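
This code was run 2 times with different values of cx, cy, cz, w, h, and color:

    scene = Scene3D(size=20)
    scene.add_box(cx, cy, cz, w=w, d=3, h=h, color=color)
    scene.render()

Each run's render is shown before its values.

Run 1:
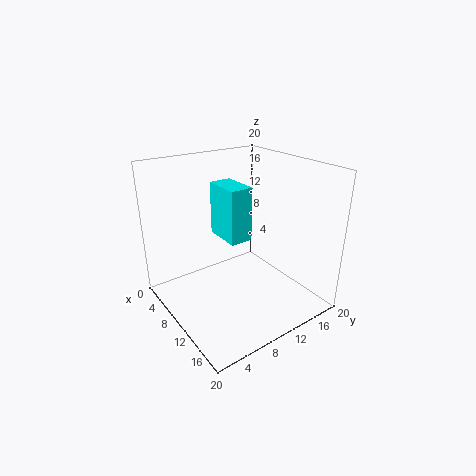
cx = 8, cy = 7, cz = 11, w = 5, h = 7, color = 'cyan'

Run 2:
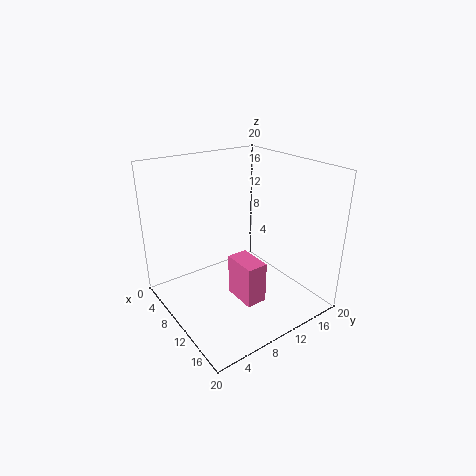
cx = 9, cy = 9, cz = 1, w = 5, h = 6, color = 'hotpink'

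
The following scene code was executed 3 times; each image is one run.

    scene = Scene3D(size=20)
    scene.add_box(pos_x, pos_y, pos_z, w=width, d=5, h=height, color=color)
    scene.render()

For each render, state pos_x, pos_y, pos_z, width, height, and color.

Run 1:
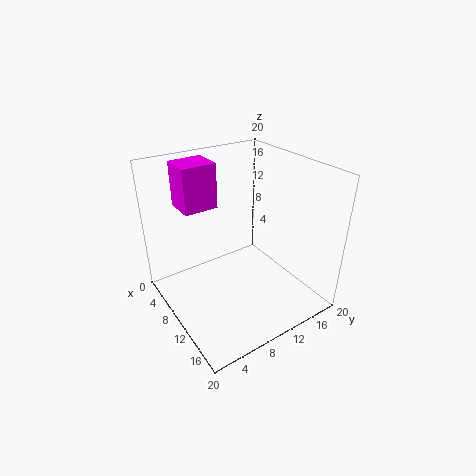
pos_x = 1
pos_y = 4.5
pos_z = 13
width = 4.5
height = 6.5
color = 'magenta'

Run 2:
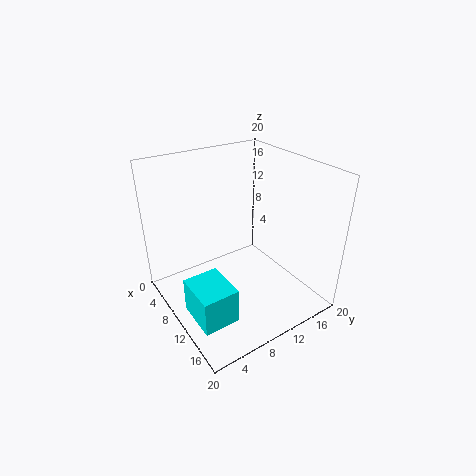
pos_x = 9.5
pos_y = 1.5
pos_z = 1
width = 6
height = 5
color = 'cyan'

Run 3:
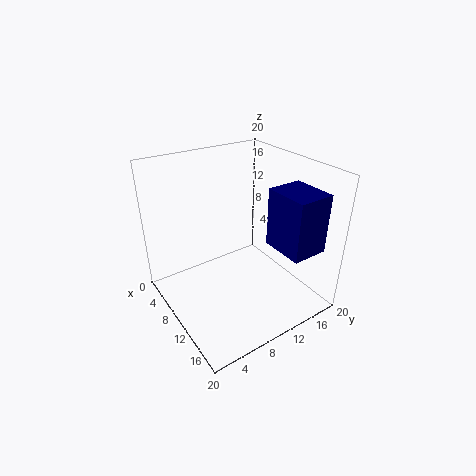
pos_x = 12.5
pos_y = 13
pos_z = 9.5
width = 6
height = 8
color = 'navy'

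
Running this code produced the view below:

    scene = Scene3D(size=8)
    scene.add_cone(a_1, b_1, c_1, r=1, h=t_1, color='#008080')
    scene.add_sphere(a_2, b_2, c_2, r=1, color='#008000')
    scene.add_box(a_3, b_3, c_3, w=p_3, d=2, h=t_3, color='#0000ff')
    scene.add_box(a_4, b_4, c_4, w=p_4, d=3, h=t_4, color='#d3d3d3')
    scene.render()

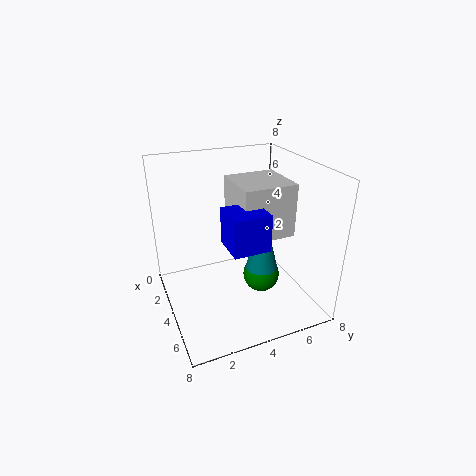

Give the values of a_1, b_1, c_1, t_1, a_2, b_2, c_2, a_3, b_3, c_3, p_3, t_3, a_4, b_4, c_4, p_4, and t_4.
a_1 = 5, b_1 = 5, c_1 = 2, t_1 = 4, a_2 = 5, b_2 = 5, c_2 = 2, a_3 = 4, b_3 = 3, c_3 = 4, p_3 = 2, t_3 = 2, a_4 = 2, b_4 = 4, c_4 = 4, p_4 = 3, t_4 = 3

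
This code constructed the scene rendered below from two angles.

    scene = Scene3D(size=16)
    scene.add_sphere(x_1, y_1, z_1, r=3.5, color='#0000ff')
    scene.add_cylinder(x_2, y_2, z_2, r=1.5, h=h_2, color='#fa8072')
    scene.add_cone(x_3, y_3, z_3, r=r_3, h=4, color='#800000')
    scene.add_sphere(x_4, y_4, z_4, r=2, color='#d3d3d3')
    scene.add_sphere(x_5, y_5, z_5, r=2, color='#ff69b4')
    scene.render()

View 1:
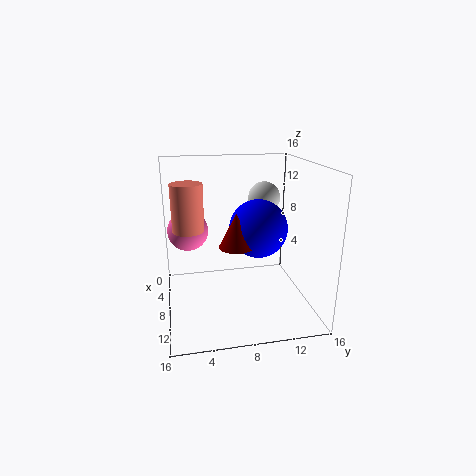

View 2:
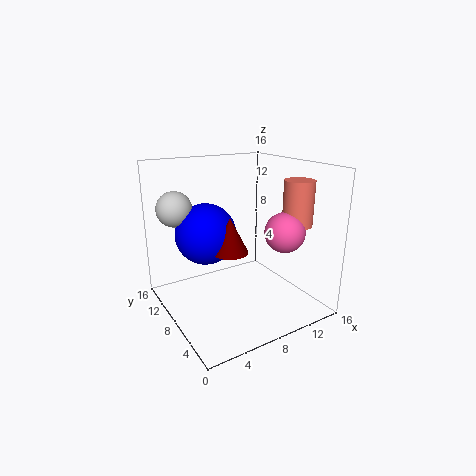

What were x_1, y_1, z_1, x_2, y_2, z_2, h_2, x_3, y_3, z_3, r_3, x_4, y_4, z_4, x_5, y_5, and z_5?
x_1 = 5.5
y_1 = 11
z_1 = 8
x_2 = 11.5
y_2 = 2.5
z_2 = 10.5
h_2 = 4.5
x_3 = 7
y_3 = 8
z_3 = 6.5
r_3 = 2
x_4 = 2.5
y_4 = 12.5
z_4 = 11
x_5 = 10
y_5 = 2.5
z_5 = 10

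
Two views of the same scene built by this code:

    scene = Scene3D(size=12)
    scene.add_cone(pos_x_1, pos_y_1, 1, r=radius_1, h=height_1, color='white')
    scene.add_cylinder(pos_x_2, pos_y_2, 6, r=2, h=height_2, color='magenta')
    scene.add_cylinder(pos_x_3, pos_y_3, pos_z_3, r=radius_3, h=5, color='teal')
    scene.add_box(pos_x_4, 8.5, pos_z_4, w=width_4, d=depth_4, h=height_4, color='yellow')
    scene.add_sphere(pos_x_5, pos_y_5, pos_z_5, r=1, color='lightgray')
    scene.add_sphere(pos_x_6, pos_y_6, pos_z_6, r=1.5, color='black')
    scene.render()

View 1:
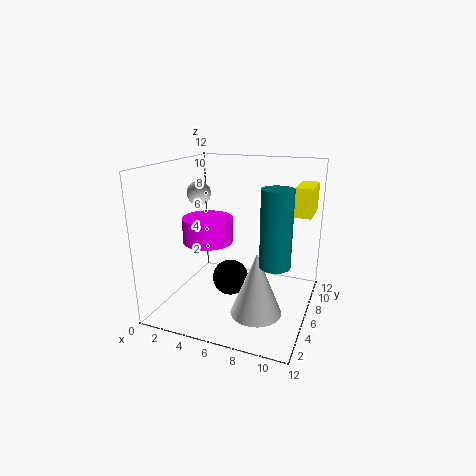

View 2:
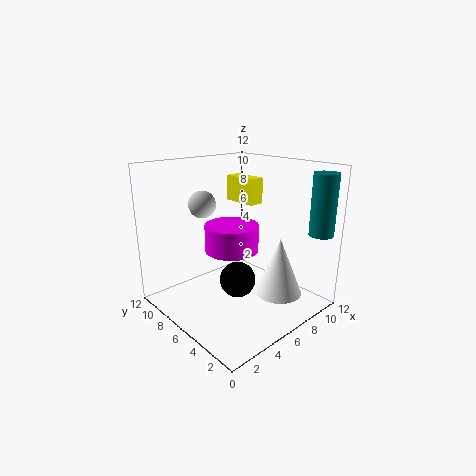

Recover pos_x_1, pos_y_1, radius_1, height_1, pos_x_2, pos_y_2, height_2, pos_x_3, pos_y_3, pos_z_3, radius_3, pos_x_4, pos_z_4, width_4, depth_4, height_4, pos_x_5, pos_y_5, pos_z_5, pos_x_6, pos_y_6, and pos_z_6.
pos_x_1 = 8.5; pos_y_1 = 3.5; radius_1 = 2; height_1 = 5; pos_x_2 = 4; pos_y_2 = 4.5; height_2 = 2; pos_x_3 = 10.5; pos_y_3 = 1; pos_z_3 = 6.5; radius_3 = 1; pos_x_4 = 10; pos_z_4 = 7.5; width_4 = 1.5; depth_4 = 3.5; height_4 = 2.5; pos_x_5 = 2.5; pos_y_5 = 6; pos_z_5 = 9.5; pos_x_6 = 5.5; pos_y_6 = 5.5; pos_z_6 = 2.5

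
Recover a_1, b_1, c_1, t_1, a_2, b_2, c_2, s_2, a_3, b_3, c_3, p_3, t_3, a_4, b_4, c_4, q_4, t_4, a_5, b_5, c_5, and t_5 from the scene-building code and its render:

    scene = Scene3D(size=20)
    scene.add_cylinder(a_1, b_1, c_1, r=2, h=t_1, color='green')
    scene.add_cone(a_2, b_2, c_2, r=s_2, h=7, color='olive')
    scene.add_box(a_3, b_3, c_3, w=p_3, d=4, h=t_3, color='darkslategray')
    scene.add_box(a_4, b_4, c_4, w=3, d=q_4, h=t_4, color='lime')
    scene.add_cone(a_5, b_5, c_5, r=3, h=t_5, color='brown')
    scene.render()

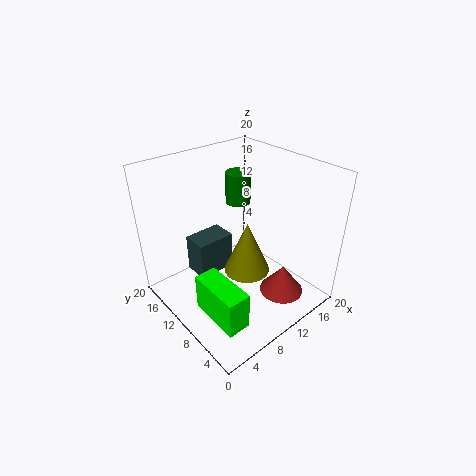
a_1 = 16, b_1 = 17, c_1 = 11, t_1 = 5, a_2 = 9, b_2 = 7, c_2 = 7, s_2 = 3, a_3 = 7, b_3 = 15, c_3 = 1, p_3 = 6, t_3 = 6, a_4 = 2, b_4 = 2, c_4 = 3, q_4 = 7, t_4 = 5, a_5 = 13, b_5 = 4, c_5 = 3, t_5 = 4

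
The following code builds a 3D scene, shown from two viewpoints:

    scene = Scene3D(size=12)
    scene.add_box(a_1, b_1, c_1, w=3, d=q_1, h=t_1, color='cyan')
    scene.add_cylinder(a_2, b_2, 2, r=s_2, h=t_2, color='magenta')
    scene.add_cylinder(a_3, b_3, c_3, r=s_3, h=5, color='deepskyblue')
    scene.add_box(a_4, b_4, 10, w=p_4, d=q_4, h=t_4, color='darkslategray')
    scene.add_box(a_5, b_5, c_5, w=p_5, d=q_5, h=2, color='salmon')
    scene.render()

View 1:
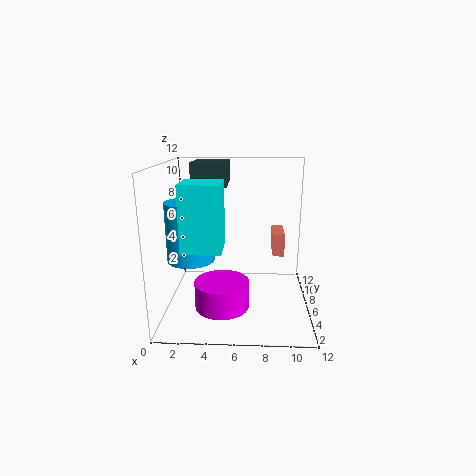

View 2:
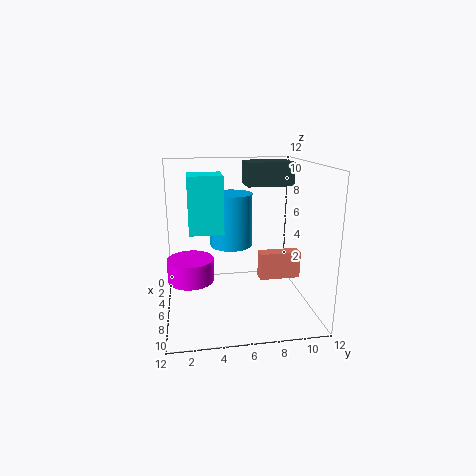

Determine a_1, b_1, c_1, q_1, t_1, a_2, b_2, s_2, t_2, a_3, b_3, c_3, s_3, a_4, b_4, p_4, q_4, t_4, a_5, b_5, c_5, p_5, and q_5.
a_1 = 2; b_1 = 2; c_1 = 6; q_1 = 3; t_1 = 5; a_2 = 5; b_2 = 2; s_2 = 2; t_2 = 2; a_3 = 2; b_3 = 6; c_3 = 4; s_3 = 2; a_4 = 2; b_4 = 7; p_4 = 3; q_4 = 4; t_4 = 2; a_5 = 9; b_5 = 7; c_5 = 4; p_5 = 1; q_5 = 3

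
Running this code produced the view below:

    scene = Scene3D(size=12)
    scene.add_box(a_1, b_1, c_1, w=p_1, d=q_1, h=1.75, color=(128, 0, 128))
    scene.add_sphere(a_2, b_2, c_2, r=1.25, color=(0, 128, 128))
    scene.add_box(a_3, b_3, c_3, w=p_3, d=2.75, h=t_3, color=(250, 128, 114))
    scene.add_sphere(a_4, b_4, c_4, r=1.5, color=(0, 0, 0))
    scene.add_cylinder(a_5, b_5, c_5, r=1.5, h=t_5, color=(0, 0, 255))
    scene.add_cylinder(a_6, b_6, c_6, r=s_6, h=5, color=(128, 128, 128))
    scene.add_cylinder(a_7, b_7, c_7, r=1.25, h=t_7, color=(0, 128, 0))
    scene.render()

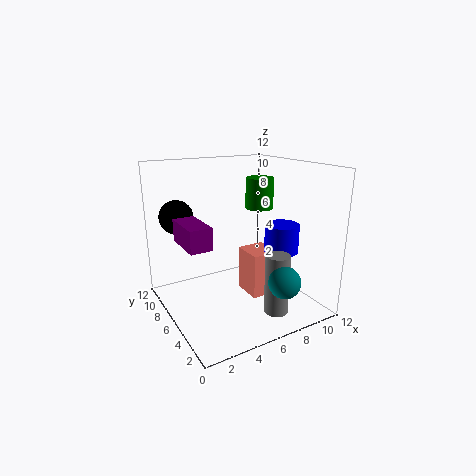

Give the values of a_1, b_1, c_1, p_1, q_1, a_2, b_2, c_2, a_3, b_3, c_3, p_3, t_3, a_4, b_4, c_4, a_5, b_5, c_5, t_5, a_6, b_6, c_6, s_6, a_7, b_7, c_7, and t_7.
a_1 = 1
b_1 = 4
c_1 = 6.25
p_1 = 1.75
q_1 = 3.5
a_2 = 7.5
b_2 = 1.5
c_2 = 3.5
a_3 = 7.25
b_3 = 5.25
c_3 = 0.25
p_3 = 2.5
t_3 = 4
a_4 = 2.25
b_4 = 10.25
c_4 = 7.25
a_5 = 10
b_5 = 5.25
c_5 = 4.25
t_5 = 2.5
a_6 = 7.75
b_6 = 2.75
c_6 = 0.25
s_6 = 1
a_7 = 9.25
b_7 = 7.75
c_7 = 7.75
t_7 = 2.75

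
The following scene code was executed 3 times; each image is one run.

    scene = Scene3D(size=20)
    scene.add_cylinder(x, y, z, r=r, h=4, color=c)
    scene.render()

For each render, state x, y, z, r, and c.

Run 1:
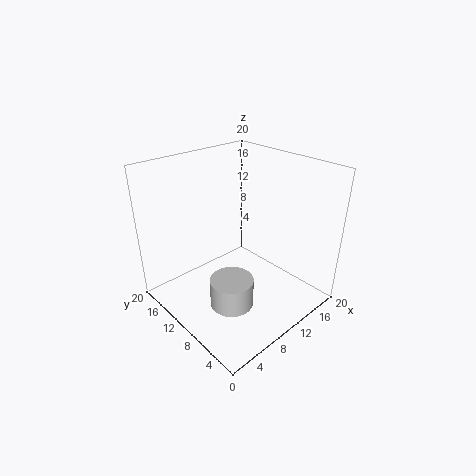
x = 7, y = 8, z = 1.5, r = 3, c = 'lightgray'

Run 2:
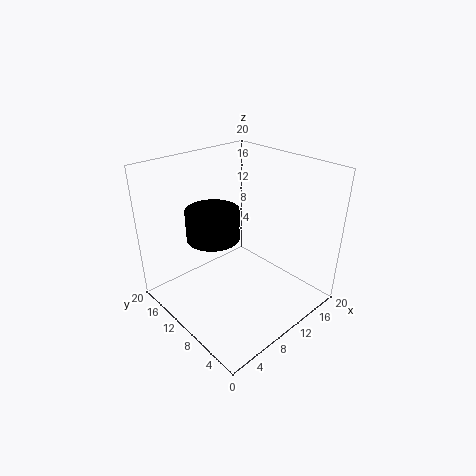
x = 6.5, y = 11, z = 11, r = 3.5, c = 'black'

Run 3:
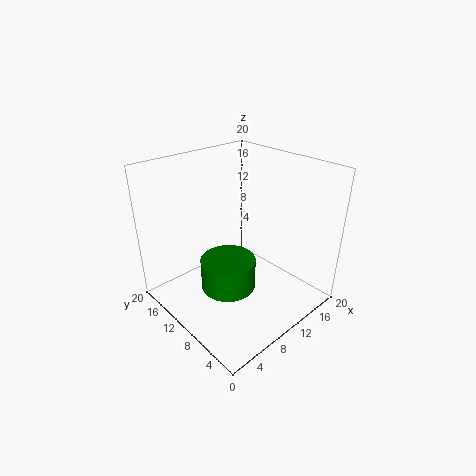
x = 6, y = 7.5, z = 5.5, r = 3.5, c = 'green'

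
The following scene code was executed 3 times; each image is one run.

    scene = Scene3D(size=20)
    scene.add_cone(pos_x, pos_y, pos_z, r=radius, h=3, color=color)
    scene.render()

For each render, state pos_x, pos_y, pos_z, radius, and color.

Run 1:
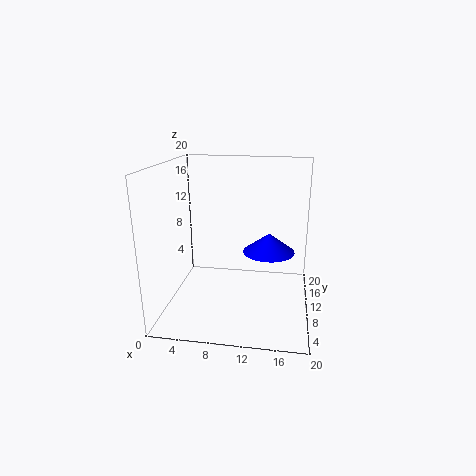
pos_x = 14; pos_y = 15.25; pos_z = 6; radius = 4; color = 'blue'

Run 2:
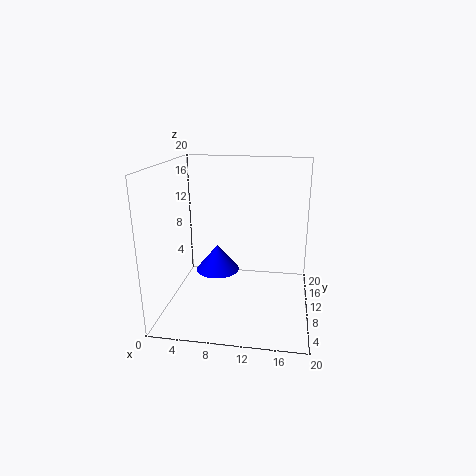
pos_x = 8.75; pos_y = 2.75; pos_z = 8.75; radius = 2.5; color = 'blue'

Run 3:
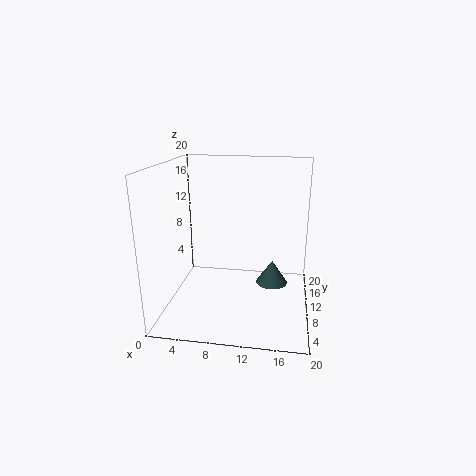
pos_x = 15; pos_y = 6.5; pos_z = 5.5; radius = 2; color = 'darkslategray'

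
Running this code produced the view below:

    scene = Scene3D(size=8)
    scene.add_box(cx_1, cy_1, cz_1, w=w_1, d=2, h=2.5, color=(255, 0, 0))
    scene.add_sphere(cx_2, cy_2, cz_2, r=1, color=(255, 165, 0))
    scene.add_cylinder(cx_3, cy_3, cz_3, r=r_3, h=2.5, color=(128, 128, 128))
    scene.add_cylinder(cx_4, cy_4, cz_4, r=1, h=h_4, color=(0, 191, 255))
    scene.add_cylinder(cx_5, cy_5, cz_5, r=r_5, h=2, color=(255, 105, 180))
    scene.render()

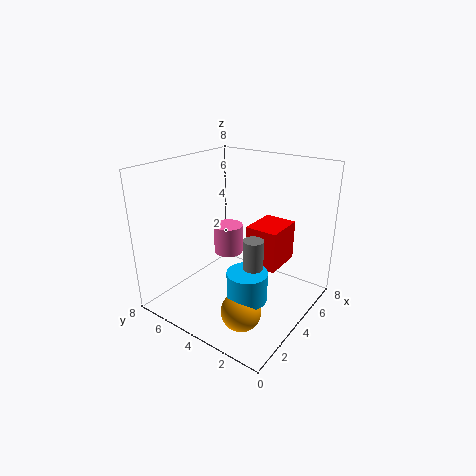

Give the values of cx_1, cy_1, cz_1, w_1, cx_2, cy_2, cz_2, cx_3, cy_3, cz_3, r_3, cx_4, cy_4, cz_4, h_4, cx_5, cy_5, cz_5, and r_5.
cx_1 = 5.5; cy_1 = 2.5; cz_1 = 1.5; w_1 = 2.5; cx_2 = 1.5; cy_2 = 2; cz_2 = 1.5; cx_3 = 2.5; cy_3 = 2; cz_3 = 2.5; r_3 = 0.5; cx_4 = 2; cy_4 = 2; cz_4 = 2; h_4 = 1.5; cx_5 = 7; cy_5 = 7; cz_5 = 1; r_5 = 1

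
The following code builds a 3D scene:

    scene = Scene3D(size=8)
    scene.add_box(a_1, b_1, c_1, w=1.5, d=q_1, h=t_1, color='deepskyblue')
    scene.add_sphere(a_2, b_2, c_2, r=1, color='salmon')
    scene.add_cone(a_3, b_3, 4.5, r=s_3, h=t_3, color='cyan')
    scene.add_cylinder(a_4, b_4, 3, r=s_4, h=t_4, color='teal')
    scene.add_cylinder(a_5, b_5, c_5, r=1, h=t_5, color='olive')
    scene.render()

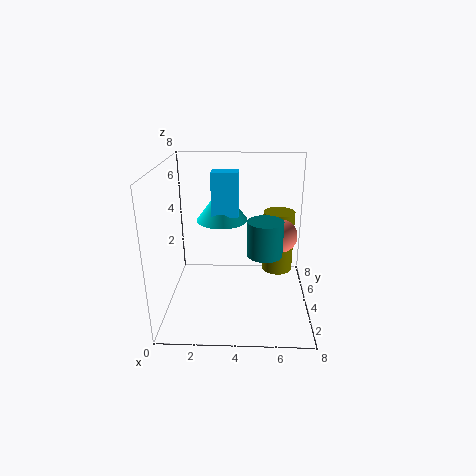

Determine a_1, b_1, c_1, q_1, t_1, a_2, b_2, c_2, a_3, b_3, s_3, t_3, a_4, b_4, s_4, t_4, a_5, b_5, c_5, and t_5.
a_1 = 2.5
b_1 = 4.5
c_1 = 5
q_1 = 1
t_1 = 2.5
a_2 = 6.5
b_2 = 5.5
c_2 = 3.5
a_3 = 3
b_3 = 5.5
s_3 = 1.5
t_3 = 2
a_4 = 5.5
b_4 = 4
s_4 = 1
t_4 = 2
a_5 = 6.5
b_5 = 7
c_5 = 0.5
t_5 = 4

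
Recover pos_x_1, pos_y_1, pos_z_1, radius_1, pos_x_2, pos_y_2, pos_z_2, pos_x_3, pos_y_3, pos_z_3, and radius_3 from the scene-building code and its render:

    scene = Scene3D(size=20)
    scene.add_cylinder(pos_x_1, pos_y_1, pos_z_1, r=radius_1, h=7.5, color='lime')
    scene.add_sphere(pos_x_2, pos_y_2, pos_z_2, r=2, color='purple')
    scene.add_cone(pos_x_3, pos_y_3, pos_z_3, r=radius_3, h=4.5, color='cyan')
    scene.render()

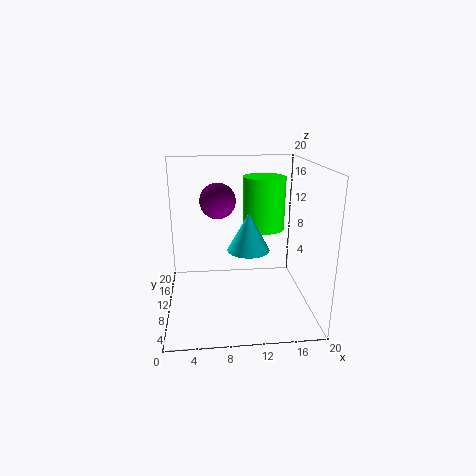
pos_x_1 = 14; pos_y_1 = 12.5; pos_z_1 = 10.5; radius_1 = 3; pos_x_2 = 7; pos_y_2 = 3.5; pos_z_2 = 17; pos_x_3 = 10.5; pos_y_3 = 3.5; pos_z_3 = 11; radius_3 = 2.5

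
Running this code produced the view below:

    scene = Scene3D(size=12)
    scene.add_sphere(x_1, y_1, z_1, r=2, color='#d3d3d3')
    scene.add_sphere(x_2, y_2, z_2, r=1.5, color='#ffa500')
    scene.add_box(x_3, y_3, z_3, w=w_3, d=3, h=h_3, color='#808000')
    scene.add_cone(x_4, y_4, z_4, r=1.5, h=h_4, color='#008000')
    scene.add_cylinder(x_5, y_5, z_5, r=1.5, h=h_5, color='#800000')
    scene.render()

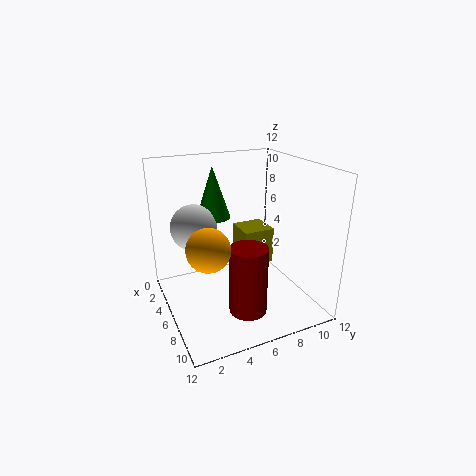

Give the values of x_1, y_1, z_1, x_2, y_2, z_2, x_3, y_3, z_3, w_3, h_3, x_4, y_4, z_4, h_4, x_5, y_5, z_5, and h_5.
x_1 = 3.5; y_1 = 3; z_1 = 6.5; x_2 = 10; y_2 = 2; z_2 = 7.5; x_3 = 0.5; y_3 = 8; z_3 = 1.5; w_3 = 3; h_3 = 3.5; x_4 = 3; y_4 = 5; z_4 = 7; h_4 = 4.5; x_5 = 9; y_5 = 5.5; z_5 = 1; h_5 = 5.5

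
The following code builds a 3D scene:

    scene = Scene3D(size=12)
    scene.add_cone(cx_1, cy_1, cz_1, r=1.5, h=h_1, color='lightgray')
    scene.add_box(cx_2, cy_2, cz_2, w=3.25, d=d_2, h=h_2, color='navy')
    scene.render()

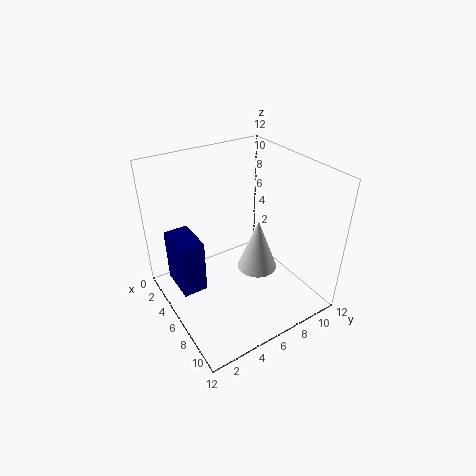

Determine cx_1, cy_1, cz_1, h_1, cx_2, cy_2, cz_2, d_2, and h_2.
cx_1 = 8.75, cy_1 = 6, cz_1 = 5, h_1 = 4, cx_2 = 3, cy_2 = 0.75, cz_2 = 2.25, d_2 = 2, h_2 = 4.5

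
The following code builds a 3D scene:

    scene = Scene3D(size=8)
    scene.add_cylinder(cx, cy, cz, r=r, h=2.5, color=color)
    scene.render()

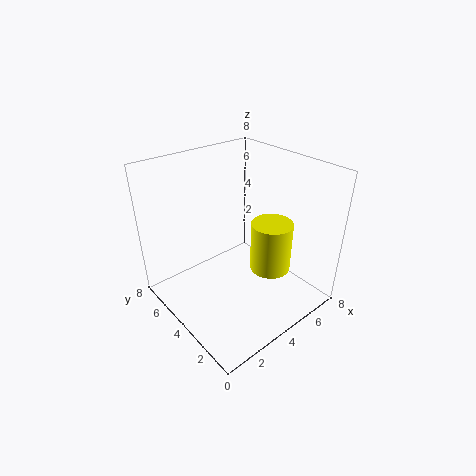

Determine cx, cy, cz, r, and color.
cx = 4; cy = 1.5; cz = 3.5; r = 1; color = 'yellow'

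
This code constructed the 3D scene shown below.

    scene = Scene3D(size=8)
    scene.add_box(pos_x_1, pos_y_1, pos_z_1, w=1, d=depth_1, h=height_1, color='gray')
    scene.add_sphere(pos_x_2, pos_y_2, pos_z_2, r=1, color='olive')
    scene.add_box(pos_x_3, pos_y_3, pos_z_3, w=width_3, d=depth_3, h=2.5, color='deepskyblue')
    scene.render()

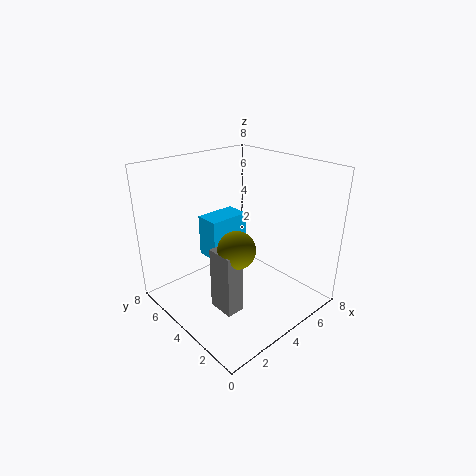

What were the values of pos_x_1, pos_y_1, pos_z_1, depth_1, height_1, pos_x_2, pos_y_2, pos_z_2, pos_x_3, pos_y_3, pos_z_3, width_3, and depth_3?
pos_x_1 = 2
pos_y_1 = 2.5
pos_z_1 = 0.5
depth_1 = 1.5
height_1 = 3.5
pos_x_2 = 3
pos_y_2 = 3
pos_z_2 = 4
pos_x_3 = 3.5
pos_y_3 = 5.5
pos_z_3 = 2
width_3 = 2.5
depth_3 = 1.5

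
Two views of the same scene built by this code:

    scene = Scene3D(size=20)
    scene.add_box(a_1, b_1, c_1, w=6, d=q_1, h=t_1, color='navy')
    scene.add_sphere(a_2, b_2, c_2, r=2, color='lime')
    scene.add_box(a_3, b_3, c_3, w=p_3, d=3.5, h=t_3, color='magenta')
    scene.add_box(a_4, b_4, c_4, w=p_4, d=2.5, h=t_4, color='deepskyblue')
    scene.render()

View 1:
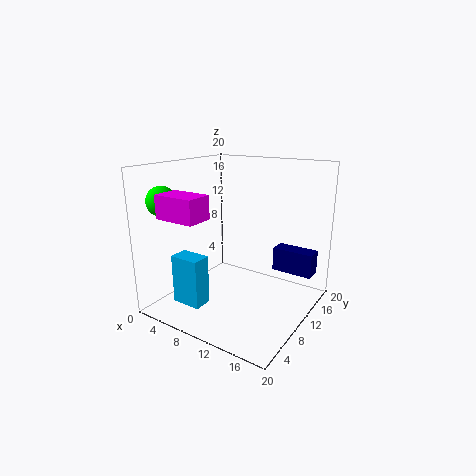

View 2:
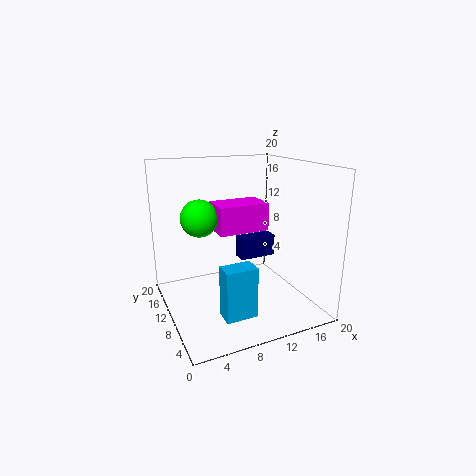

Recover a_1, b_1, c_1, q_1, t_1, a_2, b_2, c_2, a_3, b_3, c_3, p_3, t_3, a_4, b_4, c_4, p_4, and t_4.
a_1 = 13
b_1 = 15
c_1 = 4
q_1 = 2.5
t_1 = 3.5
a_2 = 2.5
b_2 = 3.5
c_2 = 15.5
a_3 = 4
b_3 = 1
c_3 = 14
p_3 = 5.5
t_3 = 3
a_4 = 5
b_4 = 2
c_4 = 2.5
p_4 = 4
t_4 = 6.5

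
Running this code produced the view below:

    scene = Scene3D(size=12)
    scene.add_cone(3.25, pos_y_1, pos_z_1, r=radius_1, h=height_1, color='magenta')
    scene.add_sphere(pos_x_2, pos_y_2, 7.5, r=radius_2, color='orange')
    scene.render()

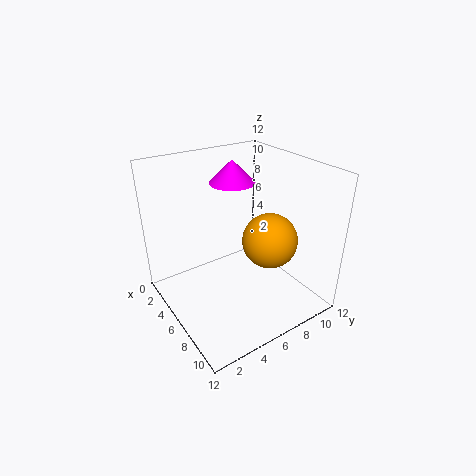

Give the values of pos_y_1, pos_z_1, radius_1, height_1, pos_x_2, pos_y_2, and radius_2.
pos_y_1 = 7.25
pos_z_1 = 9.75
radius_1 = 2
height_1 = 2
pos_x_2 = 9.75
pos_y_2 = 6.25
radius_2 = 2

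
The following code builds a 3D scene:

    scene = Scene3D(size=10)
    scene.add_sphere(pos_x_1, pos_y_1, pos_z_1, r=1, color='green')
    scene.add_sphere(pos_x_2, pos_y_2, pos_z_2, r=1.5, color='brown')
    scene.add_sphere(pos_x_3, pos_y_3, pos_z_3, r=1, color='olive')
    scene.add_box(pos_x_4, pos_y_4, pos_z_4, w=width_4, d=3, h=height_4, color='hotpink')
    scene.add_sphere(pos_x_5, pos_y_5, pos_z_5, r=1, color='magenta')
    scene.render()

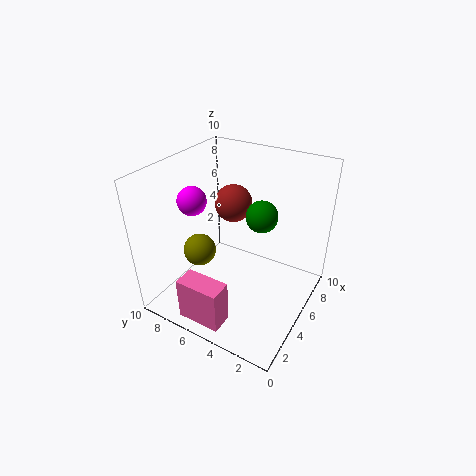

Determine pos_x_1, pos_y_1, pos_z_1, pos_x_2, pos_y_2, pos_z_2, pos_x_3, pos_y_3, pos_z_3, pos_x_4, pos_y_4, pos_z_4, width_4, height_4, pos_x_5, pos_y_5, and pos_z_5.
pos_x_1 = 4.5
pos_y_1 = 3
pos_z_1 = 7.5
pos_x_2 = 8.5
pos_y_2 = 7.5
pos_z_2 = 5.5
pos_x_3 = 2
pos_y_3 = 6
pos_z_3 = 5.5
pos_x_4 = 0.5
pos_y_4 = 4
pos_z_4 = 0.5
width_4 = 1.5
height_4 = 3
pos_x_5 = 4
pos_y_5 = 8
pos_z_5 = 7.5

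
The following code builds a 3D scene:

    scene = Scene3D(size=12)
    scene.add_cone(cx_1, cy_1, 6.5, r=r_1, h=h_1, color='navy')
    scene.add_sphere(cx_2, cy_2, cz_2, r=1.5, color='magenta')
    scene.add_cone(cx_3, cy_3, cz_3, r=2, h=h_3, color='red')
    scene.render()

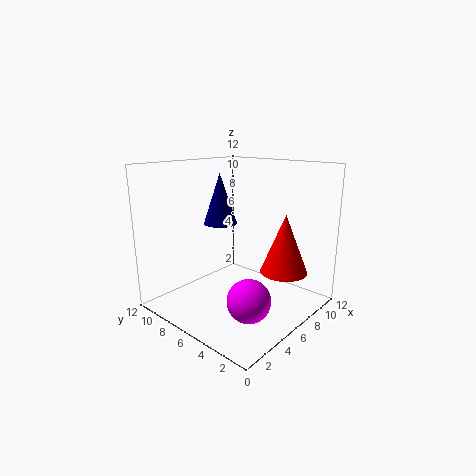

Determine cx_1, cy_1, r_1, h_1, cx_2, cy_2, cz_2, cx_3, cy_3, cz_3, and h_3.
cx_1 = 7, cy_1 = 9, r_1 = 1.5, h_1 = 4.5, cx_2 = 2, cy_2 = 1.5, cz_2 = 3.5, cx_3 = 8.5, cy_3 = 3, cz_3 = 3, h_3 = 5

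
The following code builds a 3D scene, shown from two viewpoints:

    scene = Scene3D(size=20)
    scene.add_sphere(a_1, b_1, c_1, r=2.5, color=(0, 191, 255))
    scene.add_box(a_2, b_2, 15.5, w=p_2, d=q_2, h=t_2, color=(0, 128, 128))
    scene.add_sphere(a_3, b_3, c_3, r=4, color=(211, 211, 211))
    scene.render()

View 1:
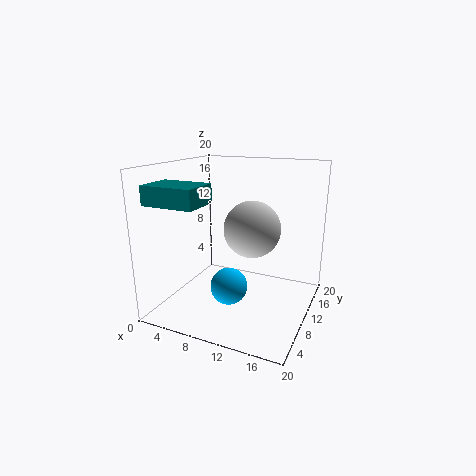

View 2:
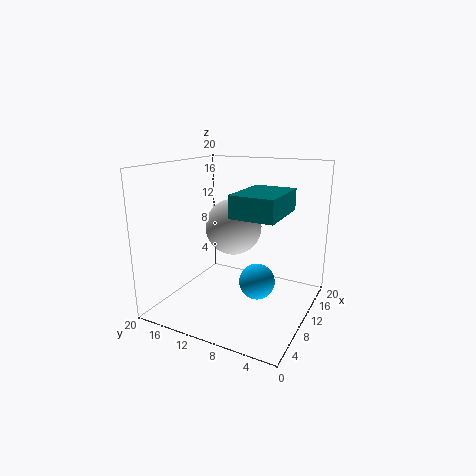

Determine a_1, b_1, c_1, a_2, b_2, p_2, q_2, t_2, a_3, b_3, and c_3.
a_1 = 10
b_1 = 7
c_1 = 4
a_2 = 1
b_2 = 1.5
p_2 = 7
q_2 = 5
t_2 = 2.5
a_3 = 11.5
b_3 = 11.5
c_3 = 11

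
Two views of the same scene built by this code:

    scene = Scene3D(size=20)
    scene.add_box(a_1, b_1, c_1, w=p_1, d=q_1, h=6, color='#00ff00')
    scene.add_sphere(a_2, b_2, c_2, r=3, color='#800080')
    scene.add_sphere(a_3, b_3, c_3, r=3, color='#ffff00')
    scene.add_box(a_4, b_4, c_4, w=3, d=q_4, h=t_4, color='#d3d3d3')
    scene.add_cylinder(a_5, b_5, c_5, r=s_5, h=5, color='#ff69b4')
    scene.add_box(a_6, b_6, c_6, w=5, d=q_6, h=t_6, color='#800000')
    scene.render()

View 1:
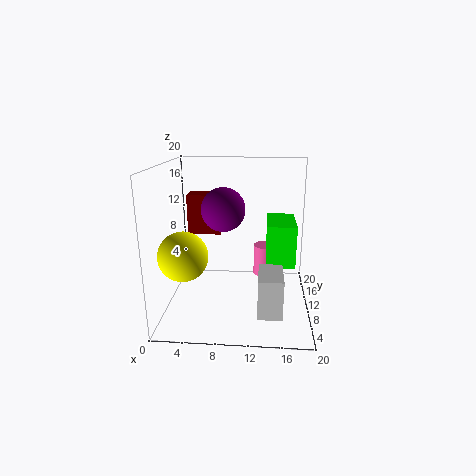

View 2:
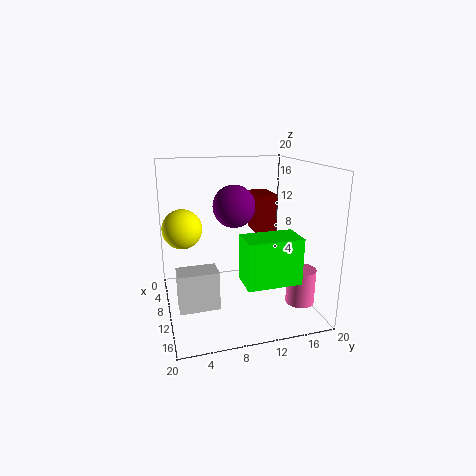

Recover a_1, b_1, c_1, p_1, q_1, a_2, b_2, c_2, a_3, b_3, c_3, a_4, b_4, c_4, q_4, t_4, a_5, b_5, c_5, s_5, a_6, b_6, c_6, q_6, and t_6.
a_1 = 14; b_1 = 9; c_1 = 6; p_1 = 4; q_1 = 7; a_2 = 8; b_2 = 10; c_2 = 14; a_3 = 4; b_3 = 3; c_3 = 10; a_4 = 13; b_4 = 1; c_4 = 3; q_4 = 5; t_4 = 5; a_5 = 14; b_5 = 18; c_5 = 1; s_5 = 2; a_6 = 2; b_6 = 14; c_6 = 9; q_6 = 3; t_6 = 6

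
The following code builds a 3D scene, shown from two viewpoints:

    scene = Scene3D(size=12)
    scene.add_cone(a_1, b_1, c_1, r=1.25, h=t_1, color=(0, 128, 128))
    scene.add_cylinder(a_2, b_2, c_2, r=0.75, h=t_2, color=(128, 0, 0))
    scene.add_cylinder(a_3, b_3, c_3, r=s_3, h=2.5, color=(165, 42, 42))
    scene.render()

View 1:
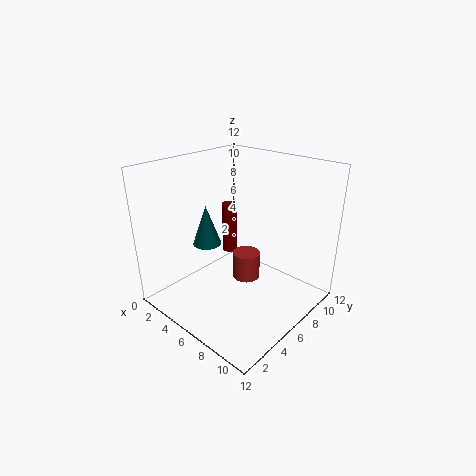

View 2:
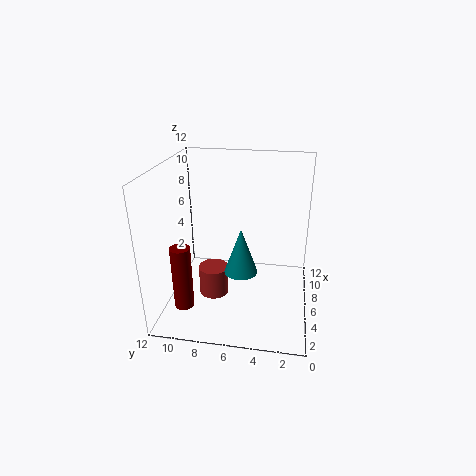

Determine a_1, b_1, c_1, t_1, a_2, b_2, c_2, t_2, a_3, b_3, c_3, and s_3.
a_1 = 3, b_1 = 5.25, c_1 = 4.75, t_1 = 3.5, a_2 = 1.75, b_2 = 9.5, c_2 = 2, t_2 = 5, a_3 = 5.25, b_3 = 8, c_3 = 1, s_3 = 1.25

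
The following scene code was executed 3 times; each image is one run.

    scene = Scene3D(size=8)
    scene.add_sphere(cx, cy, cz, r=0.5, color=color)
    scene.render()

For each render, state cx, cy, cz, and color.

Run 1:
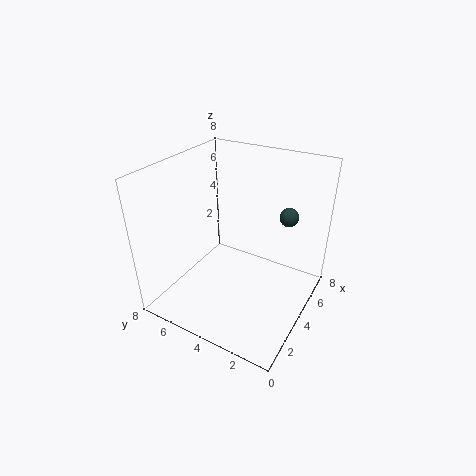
cx = 5, cy = 1.5, cz = 5.5, color = 'darkslategray'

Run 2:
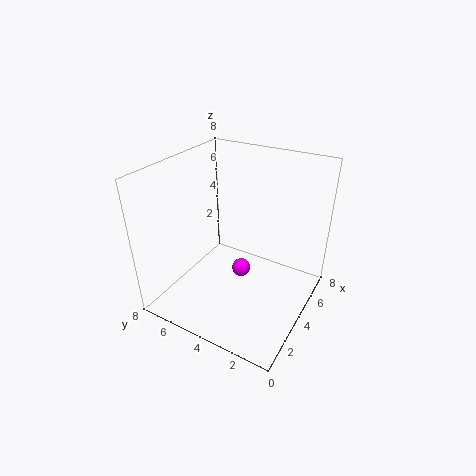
cx = 3.5, cy = 3.5, cz = 2.5, color = 'magenta'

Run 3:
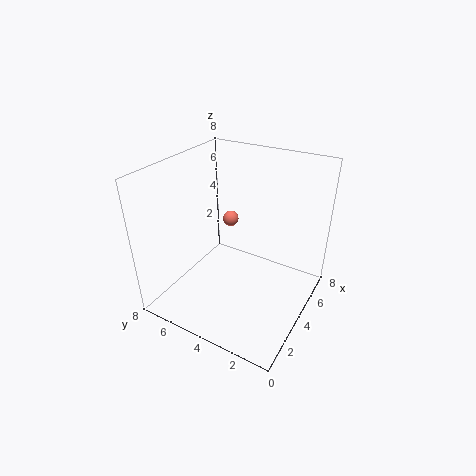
cx = 6.5, cy = 6, cz = 3.5, color = 'salmon'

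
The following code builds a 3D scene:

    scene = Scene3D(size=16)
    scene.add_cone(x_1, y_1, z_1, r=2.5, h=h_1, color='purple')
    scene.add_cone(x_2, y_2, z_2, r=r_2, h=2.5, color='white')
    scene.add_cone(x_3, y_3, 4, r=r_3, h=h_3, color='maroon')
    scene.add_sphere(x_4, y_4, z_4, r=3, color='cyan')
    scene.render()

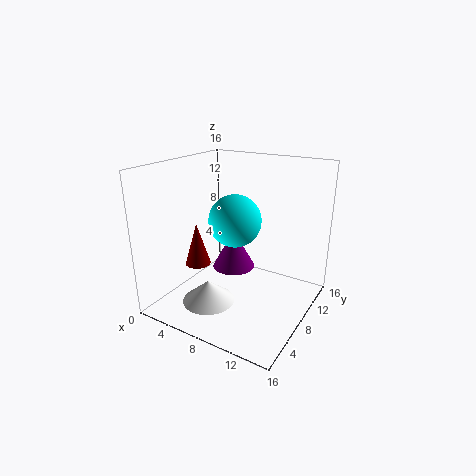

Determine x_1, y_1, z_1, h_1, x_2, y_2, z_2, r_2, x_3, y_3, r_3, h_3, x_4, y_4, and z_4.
x_1 = 6.5, y_1 = 9.5, z_1 = 3.5, h_1 = 4.5, x_2 = 5.5, y_2 = 5.5, z_2 = 0.5, r_2 = 3, x_3 = 3, y_3 = 7, r_3 = 1.5, h_3 = 5, x_4 = 7, y_4 = 9, z_4 = 9.5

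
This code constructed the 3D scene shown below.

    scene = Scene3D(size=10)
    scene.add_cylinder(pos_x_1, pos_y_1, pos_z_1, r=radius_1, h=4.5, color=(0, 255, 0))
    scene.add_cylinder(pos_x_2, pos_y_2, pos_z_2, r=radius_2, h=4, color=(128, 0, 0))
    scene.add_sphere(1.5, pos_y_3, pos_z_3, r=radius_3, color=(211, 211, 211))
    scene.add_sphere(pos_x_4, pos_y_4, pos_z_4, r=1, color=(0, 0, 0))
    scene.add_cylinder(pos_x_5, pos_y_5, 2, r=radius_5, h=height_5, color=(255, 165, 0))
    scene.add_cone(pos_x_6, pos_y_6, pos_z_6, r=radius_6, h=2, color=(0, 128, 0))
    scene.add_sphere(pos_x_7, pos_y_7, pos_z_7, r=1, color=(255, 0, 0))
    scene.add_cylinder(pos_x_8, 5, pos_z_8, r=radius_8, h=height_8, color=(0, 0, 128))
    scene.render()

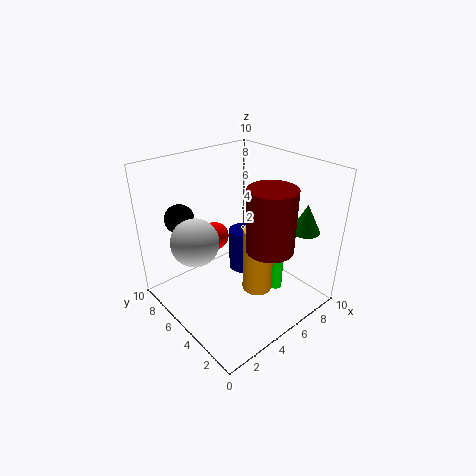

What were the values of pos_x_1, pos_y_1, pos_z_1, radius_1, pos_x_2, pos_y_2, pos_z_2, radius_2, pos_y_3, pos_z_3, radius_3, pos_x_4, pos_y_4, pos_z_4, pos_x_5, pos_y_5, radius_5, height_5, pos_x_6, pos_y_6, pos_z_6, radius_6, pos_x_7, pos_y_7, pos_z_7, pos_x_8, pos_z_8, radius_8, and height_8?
pos_x_1 = 7.5
pos_y_1 = 3.5
pos_z_1 = 0.5
radius_1 = 0.5
pos_x_2 = 5
pos_y_2 = 2
pos_z_2 = 5.5
radius_2 = 1.5
pos_y_3 = 5
pos_z_3 = 6
radius_3 = 1.5
pos_x_4 = 2
pos_y_4 = 7.5
pos_z_4 = 6.5
pos_x_5 = 5
pos_y_5 = 3
radius_5 = 1
height_5 = 4.5
pos_x_6 = 8.5
pos_y_6 = 2
pos_z_6 = 5.5
radius_6 = 1
pos_x_7 = 4.5
pos_y_7 = 7
pos_z_7 = 4.5
pos_x_8 = 5.5
pos_z_8 = 2.5
radius_8 = 1
height_8 = 3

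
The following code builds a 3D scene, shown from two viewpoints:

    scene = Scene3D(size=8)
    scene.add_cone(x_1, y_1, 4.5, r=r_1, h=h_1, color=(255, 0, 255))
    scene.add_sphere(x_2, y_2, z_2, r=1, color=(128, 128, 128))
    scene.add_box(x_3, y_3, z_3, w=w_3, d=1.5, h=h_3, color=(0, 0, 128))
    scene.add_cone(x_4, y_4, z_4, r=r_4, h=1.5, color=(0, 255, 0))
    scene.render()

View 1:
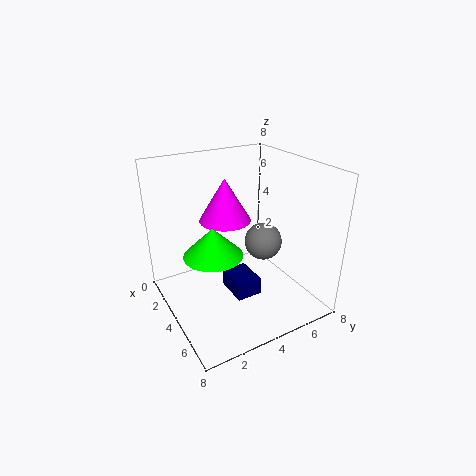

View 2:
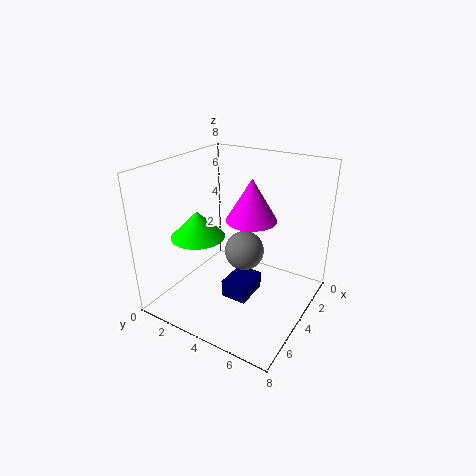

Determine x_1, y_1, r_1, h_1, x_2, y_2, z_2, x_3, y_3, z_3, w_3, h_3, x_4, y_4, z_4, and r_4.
x_1 = 2.5
y_1 = 4
r_1 = 1.5
h_1 = 2.5
x_2 = 5
y_2 = 5
z_2 = 4
x_3 = 3
y_3 = 3.5
z_3 = 0.5
w_3 = 2
h_3 = 1
x_4 = 5
y_4 = 2
z_4 = 4
r_4 = 1.5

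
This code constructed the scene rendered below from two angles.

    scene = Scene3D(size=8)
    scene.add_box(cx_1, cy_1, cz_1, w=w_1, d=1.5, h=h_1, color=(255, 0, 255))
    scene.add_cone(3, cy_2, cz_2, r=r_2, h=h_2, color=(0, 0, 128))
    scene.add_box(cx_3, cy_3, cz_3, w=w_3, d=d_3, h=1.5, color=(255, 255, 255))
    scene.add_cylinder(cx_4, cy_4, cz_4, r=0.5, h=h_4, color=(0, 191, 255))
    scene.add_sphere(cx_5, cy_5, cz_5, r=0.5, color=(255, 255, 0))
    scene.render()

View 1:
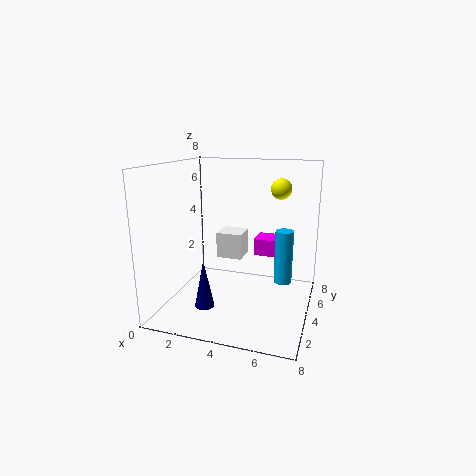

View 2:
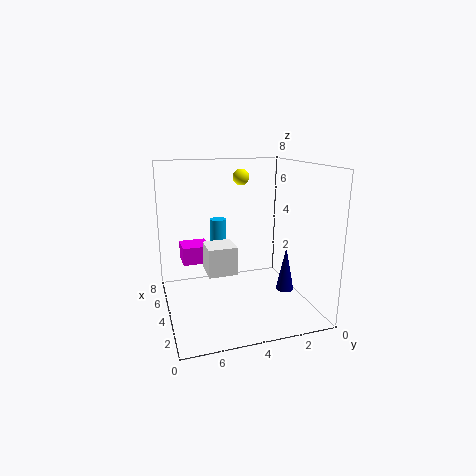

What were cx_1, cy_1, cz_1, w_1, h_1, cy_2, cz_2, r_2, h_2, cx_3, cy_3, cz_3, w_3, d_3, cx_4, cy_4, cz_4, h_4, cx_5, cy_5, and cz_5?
cx_1 = 4.5, cy_1 = 5.5, cz_1 = 2.5, w_1 = 1.5, h_1 = 1, cy_2 = 1.5, cz_2 = 1, r_2 = 0.5, h_2 = 2.5, cx_3 = 2.5, cy_3 = 4.5, cz_3 = 2.5, w_3 = 1.5, d_3 = 1.5, cx_4 = 6.5, cy_4 = 4.5, cz_4 = 1.5, h_4 = 3, cx_5 = 6.5, cy_5 = 3, cz_5 = 7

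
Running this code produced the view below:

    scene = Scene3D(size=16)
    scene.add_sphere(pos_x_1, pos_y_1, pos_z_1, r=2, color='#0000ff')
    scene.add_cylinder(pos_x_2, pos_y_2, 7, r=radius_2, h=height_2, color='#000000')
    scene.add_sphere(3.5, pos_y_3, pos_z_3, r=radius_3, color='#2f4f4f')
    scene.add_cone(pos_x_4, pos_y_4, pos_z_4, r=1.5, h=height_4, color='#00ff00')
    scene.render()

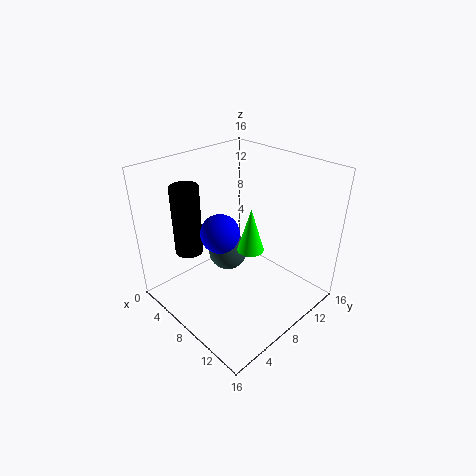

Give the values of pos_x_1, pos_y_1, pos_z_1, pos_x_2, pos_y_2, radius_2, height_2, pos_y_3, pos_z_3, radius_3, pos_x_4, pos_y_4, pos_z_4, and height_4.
pos_x_1 = 8.5
pos_y_1 = 5
pos_z_1 = 10
pos_x_2 = 5
pos_y_2 = 3.5
radius_2 = 1.5
height_2 = 7.5
pos_y_3 = 10.5
pos_z_3 = 3
radius_3 = 2.5
pos_x_4 = 9
pos_y_4 = 9
pos_z_4 = 6.5
height_4 = 5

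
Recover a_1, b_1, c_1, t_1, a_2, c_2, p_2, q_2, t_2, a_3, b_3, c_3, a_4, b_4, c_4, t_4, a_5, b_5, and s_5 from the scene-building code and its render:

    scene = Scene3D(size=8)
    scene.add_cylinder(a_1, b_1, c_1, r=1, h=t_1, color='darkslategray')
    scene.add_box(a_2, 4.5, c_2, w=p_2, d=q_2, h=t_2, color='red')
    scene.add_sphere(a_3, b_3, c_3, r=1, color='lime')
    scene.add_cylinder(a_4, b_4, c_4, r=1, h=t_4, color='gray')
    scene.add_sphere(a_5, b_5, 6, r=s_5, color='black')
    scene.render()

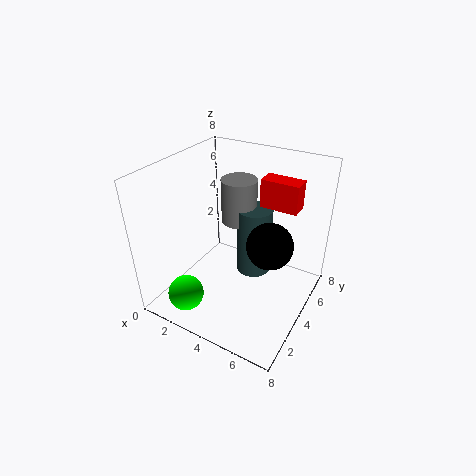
a_1 = 4.5, b_1 = 5, c_1 = 1.5, t_1 = 4, a_2 = 5, c_2 = 6, p_2 = 2, q_2 = 1, t_2 = 1.5, a_3 = 2, b_3 = 1.5, c_3 = 1, a_4 = 3.5, b_4 = 5, c_4 = 4.5, t_4 = 2.5, a_5 = 7, b_5 = 1.5, s_5 = 1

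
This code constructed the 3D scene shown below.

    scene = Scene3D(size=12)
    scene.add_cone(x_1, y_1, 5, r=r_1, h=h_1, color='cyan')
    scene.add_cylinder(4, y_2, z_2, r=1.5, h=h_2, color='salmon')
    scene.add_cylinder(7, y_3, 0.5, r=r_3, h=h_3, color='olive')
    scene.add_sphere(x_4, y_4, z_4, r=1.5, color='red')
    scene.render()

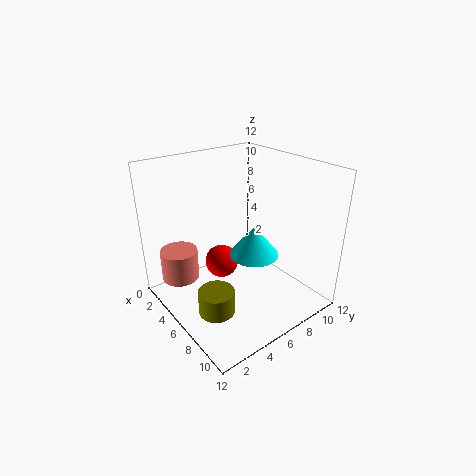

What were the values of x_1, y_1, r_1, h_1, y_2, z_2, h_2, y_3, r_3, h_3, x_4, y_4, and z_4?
x_1 = 7.5; y_1 = 6.5; r_1 = 2; h_1 = 2.5; y_2 = 1.5; z_2 = 3; h_2 = 2.5; y_3 = 3; r_3 = 1.5; h_3 = 2; x_4 = 3.5; y_4 = 6; z_4 = 2.5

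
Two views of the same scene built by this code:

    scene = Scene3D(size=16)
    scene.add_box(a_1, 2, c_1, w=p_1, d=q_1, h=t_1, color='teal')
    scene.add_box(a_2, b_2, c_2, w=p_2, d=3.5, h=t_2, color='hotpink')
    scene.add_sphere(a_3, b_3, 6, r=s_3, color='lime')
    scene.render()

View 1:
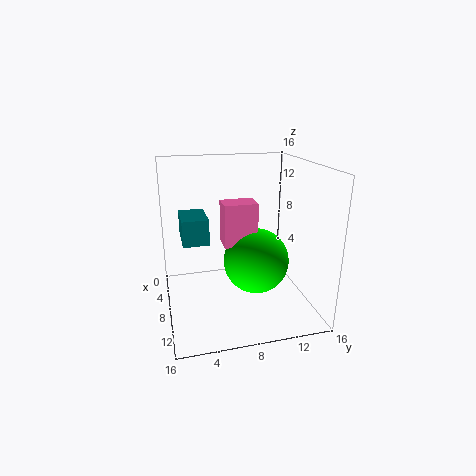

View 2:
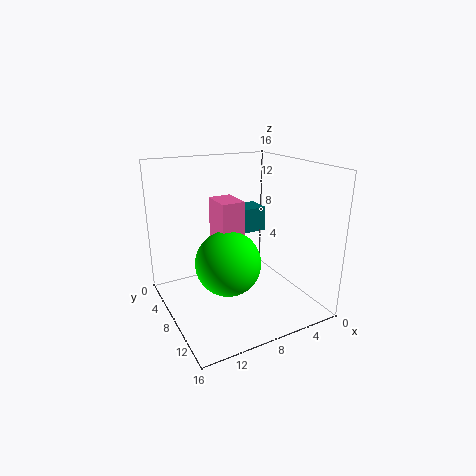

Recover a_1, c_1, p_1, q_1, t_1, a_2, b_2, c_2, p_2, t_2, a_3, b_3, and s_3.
a_1 = 2.5
c_1 = 7
p_1 = 4.5
q_1 = 3
t_1 = 3
a_2 = 8
b_2 = 6
c_2 = 8
p_2 = 2.5
t_2 = 4.5
a_3 = 10
b_3 = 9.5
s_3 = 3.5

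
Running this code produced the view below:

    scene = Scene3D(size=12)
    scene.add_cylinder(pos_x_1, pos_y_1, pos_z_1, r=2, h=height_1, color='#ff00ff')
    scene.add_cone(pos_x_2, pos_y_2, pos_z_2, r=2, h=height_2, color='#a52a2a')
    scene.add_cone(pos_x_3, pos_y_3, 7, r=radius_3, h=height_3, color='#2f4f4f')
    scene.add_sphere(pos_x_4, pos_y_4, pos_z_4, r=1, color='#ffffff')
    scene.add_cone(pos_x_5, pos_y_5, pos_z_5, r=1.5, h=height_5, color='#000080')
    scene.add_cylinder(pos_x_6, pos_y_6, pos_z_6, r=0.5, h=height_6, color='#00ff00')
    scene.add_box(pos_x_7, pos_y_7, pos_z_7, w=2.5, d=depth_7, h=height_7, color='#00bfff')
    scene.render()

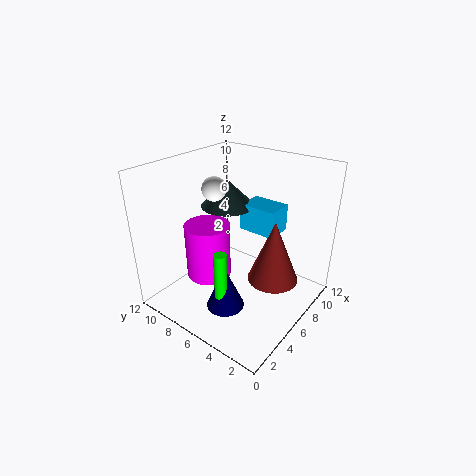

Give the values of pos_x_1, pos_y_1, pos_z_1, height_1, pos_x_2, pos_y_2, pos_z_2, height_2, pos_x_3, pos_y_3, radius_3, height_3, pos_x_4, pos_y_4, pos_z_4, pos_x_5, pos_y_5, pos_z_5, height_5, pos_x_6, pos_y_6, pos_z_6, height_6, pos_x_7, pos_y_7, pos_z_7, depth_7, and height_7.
pos_x_1 = 5.5, pos_y_1 = 9, pos_z_1 = 1.5, height_1 = 5, pos_x_2 = 6, pos_y_2 = 2.5, pos_z_2 = 3.5, height_2 = 5, pos_x_3 = 9, pos_y_3 = 9.5, radius_3 = 2.5, height_3 = 2.5, pos_x_4 = 5.5, pos_y_4 = 8, pos_z_4 = 10, pos_x_5 = 3, pos_y_5 = 5, pos_z_5 = 1.5, height_5 = 3.5, pos_x_6 = 2.5, pos_y_6 = 5, pos_z_6 = 2, height_6 = 4.5, pos_x_7 = 9, pos_y_7 = 4.5, pos_z_7 = 5, depth_7 = 3.5, height_7 = 2.5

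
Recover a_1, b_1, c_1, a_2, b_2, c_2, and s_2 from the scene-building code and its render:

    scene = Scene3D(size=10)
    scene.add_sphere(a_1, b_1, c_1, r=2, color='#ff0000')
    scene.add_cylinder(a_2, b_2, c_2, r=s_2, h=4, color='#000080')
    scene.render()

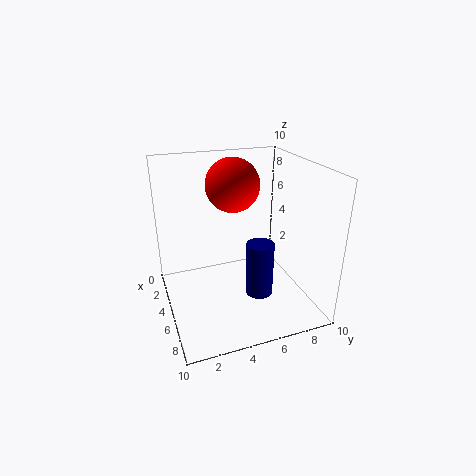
a_1 = 2.5, b_1 = 5.5, c_1 = 8, a_2 = 5.5, b_2 = 6.5, c_2 = 0.5, s_2 = 1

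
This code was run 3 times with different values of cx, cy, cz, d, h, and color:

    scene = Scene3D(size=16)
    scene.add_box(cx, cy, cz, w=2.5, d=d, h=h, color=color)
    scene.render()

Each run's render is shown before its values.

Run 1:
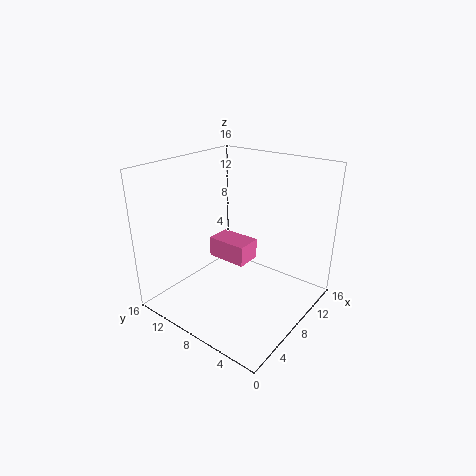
cx = 4
cy = 4.5
cz = 7.5
d = 4
h = 2
color = 'hotpink'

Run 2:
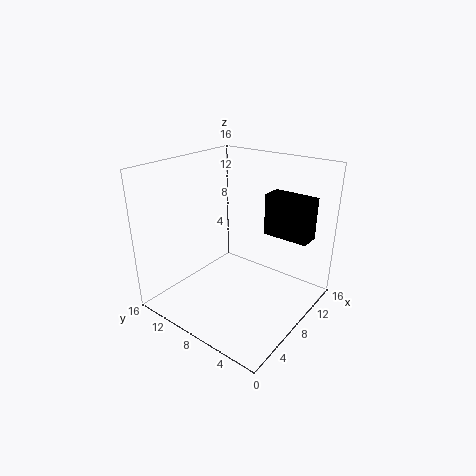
cx = 12.5
cy = 2
cz = 7
d = 5.5
h = 5
color = 'black'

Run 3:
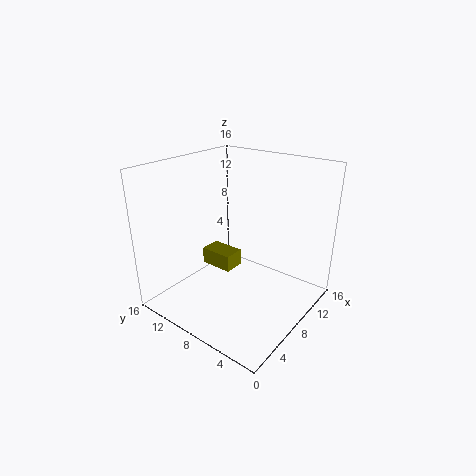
cx = 8
cy = 9.5
cz = 3
d = 4
h = 2
color = 'olive'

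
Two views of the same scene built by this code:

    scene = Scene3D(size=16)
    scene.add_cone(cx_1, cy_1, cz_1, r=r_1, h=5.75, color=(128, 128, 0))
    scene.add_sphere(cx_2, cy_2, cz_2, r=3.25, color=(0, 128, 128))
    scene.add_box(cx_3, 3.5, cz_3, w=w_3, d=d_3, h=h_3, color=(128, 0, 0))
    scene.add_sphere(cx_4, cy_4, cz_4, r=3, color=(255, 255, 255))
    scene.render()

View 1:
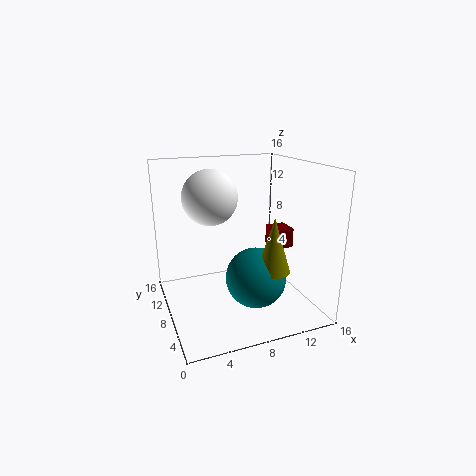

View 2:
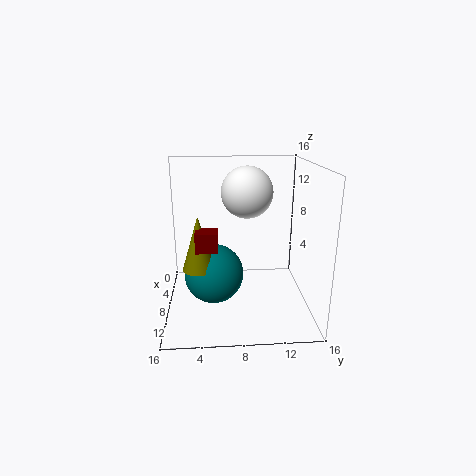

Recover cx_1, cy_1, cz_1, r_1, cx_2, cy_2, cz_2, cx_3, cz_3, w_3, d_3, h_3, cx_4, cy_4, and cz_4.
cx_1 = 10.25, cy_1 = 3.75, cz_1 = 5.5, r_1 = 1.75, cx_2 = 9, cy_2 = 5.25, cz_2 = 4.25, cx_3 = 10.25, cz_3 = 8, w_3 = 2, d_3 = 2.25, h_3 = 2, cx_4 = 5.25, cy_4 = 9.25, cz_4 = 12.5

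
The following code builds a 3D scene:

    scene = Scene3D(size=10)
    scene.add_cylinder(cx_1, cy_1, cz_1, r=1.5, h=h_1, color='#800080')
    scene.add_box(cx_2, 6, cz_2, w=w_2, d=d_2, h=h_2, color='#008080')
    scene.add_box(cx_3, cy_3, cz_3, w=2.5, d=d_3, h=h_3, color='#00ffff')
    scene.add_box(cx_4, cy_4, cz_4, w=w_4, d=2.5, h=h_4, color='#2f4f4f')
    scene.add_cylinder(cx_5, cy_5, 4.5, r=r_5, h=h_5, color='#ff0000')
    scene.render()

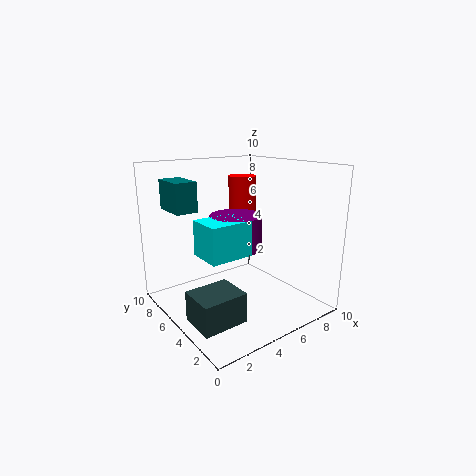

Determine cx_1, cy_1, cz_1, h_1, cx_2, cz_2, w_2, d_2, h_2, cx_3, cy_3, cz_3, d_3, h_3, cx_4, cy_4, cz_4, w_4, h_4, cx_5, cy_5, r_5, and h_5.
cx_1 = 3, cy_1 = 2.5, cz_1 = 5.5, h_1 = 2, cx_2 = 1, cz_2 = 7, w_2 = 1.5, d_2 = 2.5, h_2 = 2, cx_3 = 0.5, cy_3 = 1, cz_3 = 5.5, d_3 = 2, h_3 = 2, cx_4 = 0.5, cy_4 = 2, cz_4 = 0.5, w_4 = 3, h_4 = 2, cx_5 = 6.5, cy_5 = 6.5, r_5 = 1, h_5 = 4.5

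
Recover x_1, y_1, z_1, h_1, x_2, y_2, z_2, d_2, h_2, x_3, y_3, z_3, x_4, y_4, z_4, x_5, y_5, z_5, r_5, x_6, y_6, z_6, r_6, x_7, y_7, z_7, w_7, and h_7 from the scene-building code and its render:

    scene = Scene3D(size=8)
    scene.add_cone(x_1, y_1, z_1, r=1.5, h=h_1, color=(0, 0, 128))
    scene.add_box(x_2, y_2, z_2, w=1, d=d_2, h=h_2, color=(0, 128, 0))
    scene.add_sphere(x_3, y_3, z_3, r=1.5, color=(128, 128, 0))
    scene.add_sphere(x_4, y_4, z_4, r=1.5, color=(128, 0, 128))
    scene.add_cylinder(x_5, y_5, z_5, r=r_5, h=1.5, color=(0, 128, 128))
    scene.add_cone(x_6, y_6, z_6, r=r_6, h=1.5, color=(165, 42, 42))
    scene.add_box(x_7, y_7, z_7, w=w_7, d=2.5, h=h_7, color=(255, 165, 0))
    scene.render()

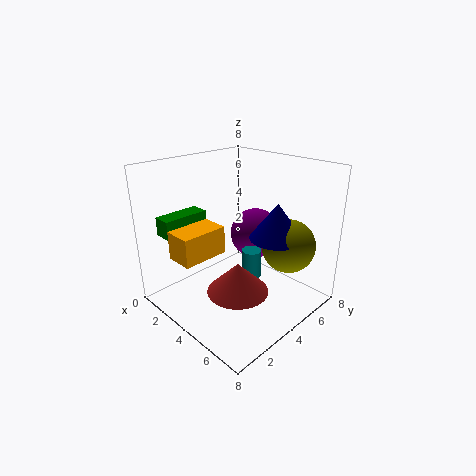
x_1 = 5.5; y_1 = 5.5; z_1 = 4; h_1 = 2; x_2 = 1.5; y_2 = 0.5; z_2 = 4.5; d_2 = 2.5; h_2 = 1; x_3 = 6; y_3 = 6; z_3 = 3.5; x_4 = 3.5; y_4 = 6; z_4 = 3.5; x_5 = 5.5; y_5 = 3.5; z_5 = 2.5; r_5 = 0.5; x_6 = 6; y_6 = 2; z_6 = 2.5; r_6 = 1.5; x_7 = 2.5; y_7 = 0.5; z_7 = 3.5; w_7 = 1.5; h_7 = 1.5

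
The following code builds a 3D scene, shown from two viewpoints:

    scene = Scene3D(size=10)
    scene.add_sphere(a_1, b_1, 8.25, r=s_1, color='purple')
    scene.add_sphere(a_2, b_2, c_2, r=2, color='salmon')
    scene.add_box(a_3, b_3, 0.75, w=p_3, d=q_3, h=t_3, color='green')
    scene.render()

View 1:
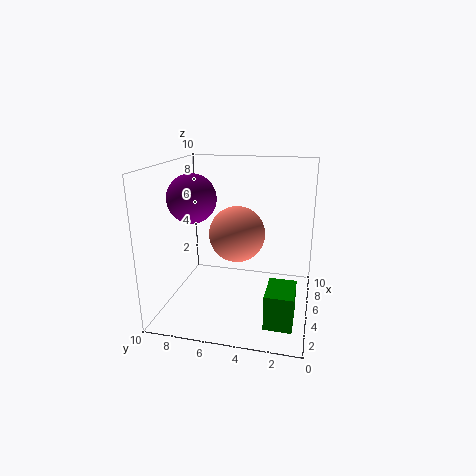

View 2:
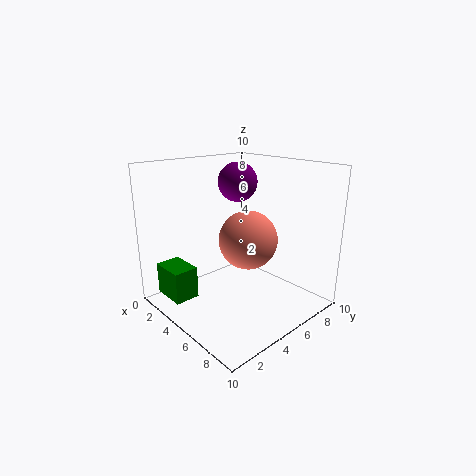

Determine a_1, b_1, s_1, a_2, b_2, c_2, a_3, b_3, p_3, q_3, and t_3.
a_1 = 2.5; b_1 = 7.25; s_1 = 1.5; a_2 = 5.75; b_2 = 5.25; c_2 = 5; a_3 = 1; b_3 = 0.75; p_3 = 2.5; q_3 = 1.75; t_3 = 2.25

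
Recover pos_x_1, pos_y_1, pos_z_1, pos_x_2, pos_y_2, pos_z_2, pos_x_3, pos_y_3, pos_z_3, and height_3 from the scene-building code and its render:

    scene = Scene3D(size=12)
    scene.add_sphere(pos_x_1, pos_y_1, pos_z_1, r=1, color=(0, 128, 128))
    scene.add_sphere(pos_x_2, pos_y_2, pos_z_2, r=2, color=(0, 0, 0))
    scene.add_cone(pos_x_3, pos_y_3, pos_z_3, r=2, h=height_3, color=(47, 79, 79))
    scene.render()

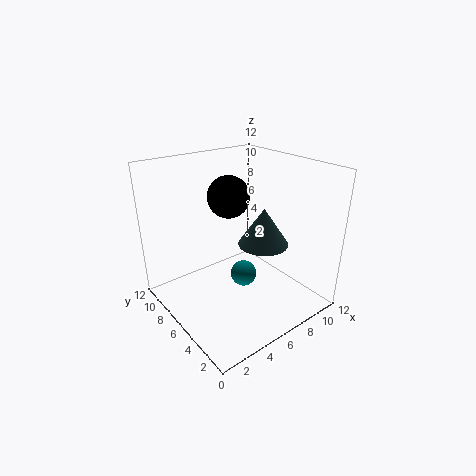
pos_x_1 = 5
pos_y_1 = 4
pos_z_1 = 4
pos_x_2 = 8
pos_y_2 = 10
pos_z_2 = 8
pos_x_3 = 7
pos_y_3 = 4
pos_z_3 = 6
height_3 = 3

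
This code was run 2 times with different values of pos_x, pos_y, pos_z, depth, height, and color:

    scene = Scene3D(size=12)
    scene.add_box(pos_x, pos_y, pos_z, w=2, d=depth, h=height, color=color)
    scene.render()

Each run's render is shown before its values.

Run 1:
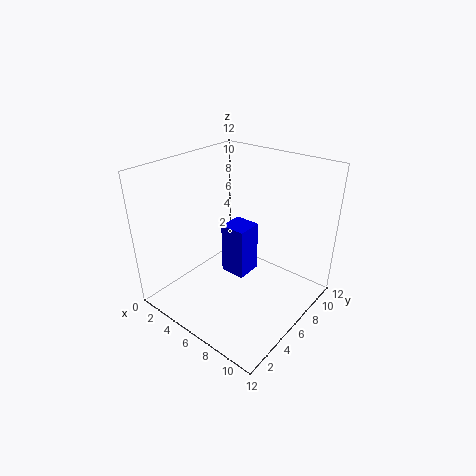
pos_x = 6, pos_y = 4, pos_z = 4, depth = 2, height = 4, color = 'blue'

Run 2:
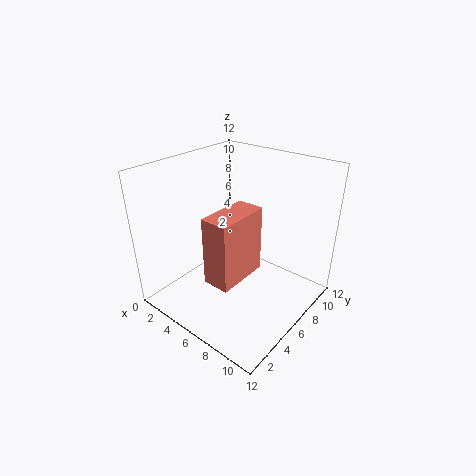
pos_x = 7, pos_y = 1, pos_z = 5, depth = 4, height = 5, color = 'salmon'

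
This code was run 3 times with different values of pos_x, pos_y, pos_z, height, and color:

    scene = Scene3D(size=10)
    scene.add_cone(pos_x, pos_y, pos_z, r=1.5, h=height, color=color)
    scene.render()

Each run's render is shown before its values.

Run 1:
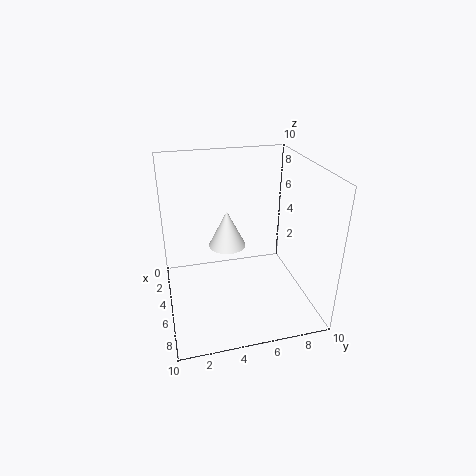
pos_x = 1.5, pos_y = 5, pos_z = 2.5, height = 3, color = 'white'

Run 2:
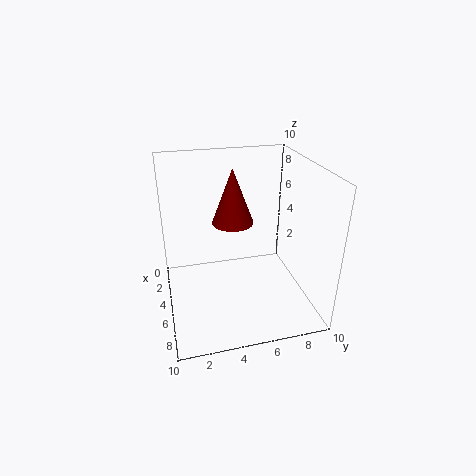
pos_x = 3.5, pos_y = 5, pos_z = 5.5, height = 4, color = 'maroon'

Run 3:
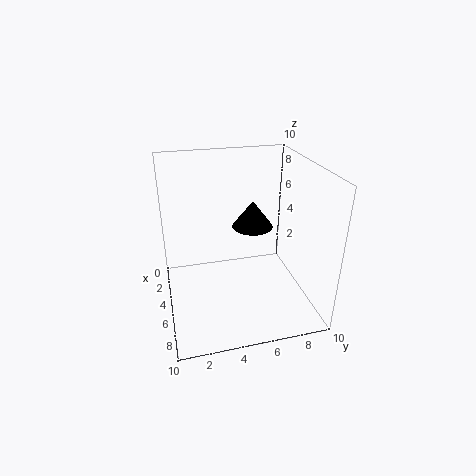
pos_x = 3.5, pos_y = 6.5, pos_z = 5, height = 2, color = 'black'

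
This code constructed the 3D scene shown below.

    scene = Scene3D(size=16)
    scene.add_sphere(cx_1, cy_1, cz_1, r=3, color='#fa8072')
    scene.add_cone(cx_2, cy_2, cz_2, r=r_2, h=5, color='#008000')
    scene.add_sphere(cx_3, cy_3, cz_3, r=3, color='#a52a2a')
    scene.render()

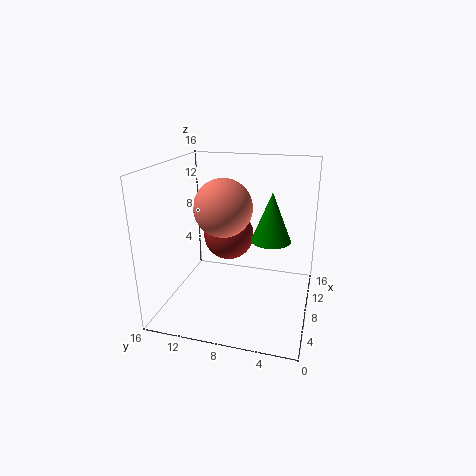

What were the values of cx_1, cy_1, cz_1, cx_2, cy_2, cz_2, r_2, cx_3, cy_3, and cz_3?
cx_1 = 6, cy_1 = 9, cz_1 = 12, cx_2 = 6, cy_2 = 4, cz_2 = 9, r_2 = 2, cx_3 = 11, cy_3 = 10, cz_3 = 7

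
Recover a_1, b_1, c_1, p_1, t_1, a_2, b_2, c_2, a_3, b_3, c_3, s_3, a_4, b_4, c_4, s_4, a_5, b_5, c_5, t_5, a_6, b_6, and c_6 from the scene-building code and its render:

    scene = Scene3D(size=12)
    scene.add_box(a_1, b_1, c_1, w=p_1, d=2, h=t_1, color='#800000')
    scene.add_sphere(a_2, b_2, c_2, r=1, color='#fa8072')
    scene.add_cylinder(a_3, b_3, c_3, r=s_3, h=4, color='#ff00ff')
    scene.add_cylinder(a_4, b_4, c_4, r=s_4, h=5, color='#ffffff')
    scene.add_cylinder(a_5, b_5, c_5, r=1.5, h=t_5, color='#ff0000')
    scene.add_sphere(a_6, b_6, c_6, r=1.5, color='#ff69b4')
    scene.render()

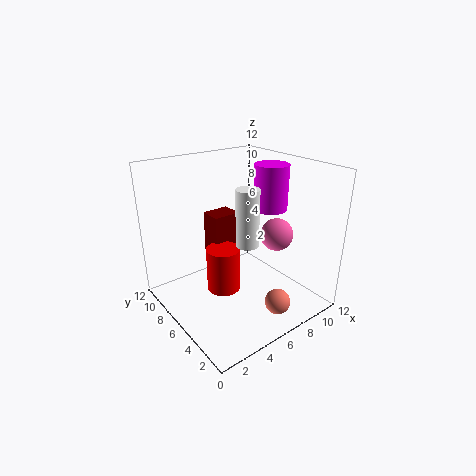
a_1 = 5.5
b_1 = 8.5
c_1 = 2.5
p_1 = 2.5
t_1 = 4.5
a_2 = 6.5
b_2 = 1.5
c_2 = 2
a_3 = 10
b_3 = 6.5
c_3 = 7.5
s_3 = 1.5
a_4 = 7
b_4 = 6
c_4 = 5
s_4 = 1
a_5 = 5.5
b_5 = 7.5
c_5 = 0.5
t_5 = 4
a_6 = 10.5
b_6 = 6
c_6 = 5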